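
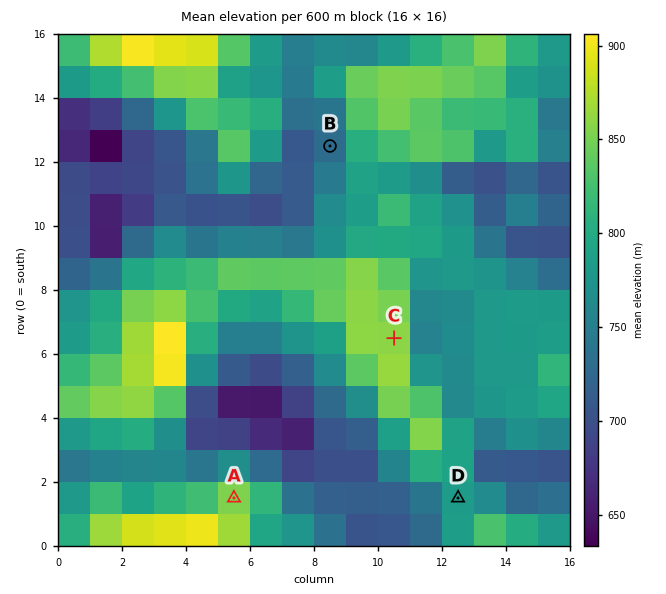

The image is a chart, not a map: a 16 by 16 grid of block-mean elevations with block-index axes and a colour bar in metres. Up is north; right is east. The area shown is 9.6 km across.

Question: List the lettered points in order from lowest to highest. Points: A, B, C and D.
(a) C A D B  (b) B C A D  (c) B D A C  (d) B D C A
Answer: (c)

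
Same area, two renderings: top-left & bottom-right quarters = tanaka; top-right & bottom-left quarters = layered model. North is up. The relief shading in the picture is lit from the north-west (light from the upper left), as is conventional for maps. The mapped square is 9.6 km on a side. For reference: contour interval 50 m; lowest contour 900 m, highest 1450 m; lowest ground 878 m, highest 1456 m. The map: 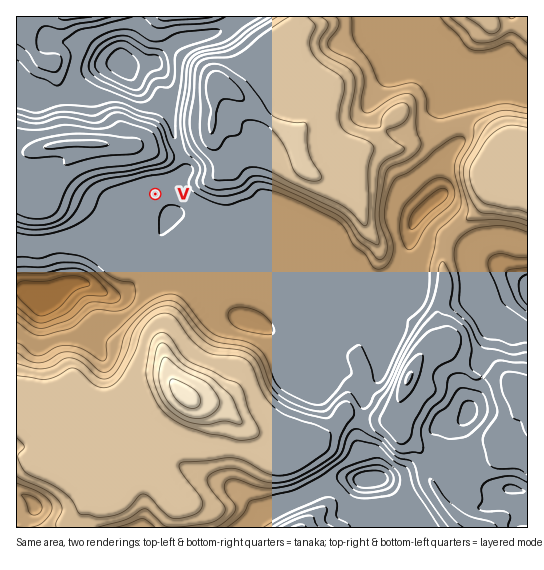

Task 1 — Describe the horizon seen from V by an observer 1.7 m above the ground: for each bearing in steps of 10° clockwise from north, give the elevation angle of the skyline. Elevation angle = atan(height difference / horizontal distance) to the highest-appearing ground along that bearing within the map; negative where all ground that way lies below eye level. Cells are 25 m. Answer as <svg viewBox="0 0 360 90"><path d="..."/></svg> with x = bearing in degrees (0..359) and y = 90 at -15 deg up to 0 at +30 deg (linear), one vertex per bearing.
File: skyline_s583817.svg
<svg viewBox="0 0 360 90"><path d="M0 31l10 3 10 6 10 4 10-4 10 0 10 3 10-1 10 1 10 8 10 4 10 3 10-2 10 0 10 1 10-2 10-3 10-4 10 1 10 5 10 0 10 1 10 2 10 3 10-1 10-2 10-8 10-1 10-1 10-3 10-4 10-5 10-3 10-2 10-1 10 0"/></svg>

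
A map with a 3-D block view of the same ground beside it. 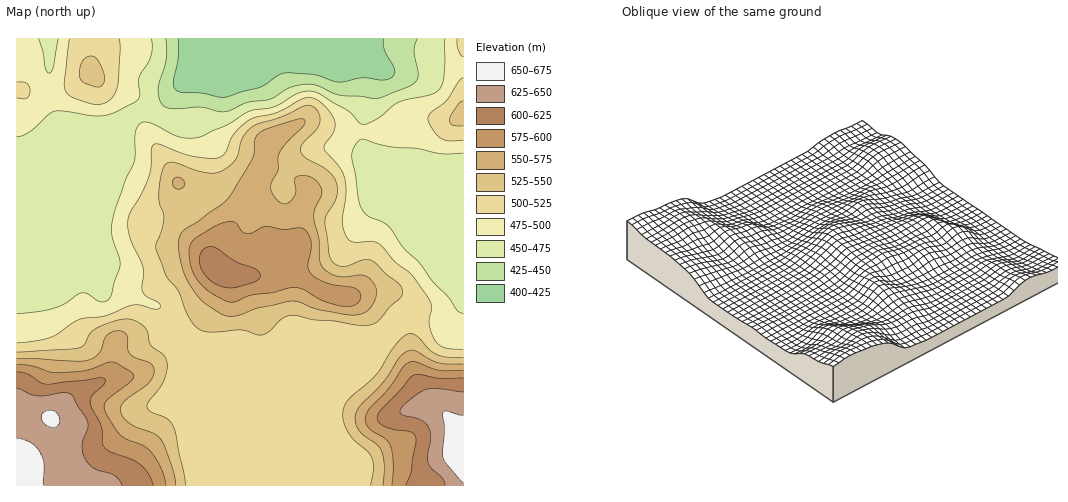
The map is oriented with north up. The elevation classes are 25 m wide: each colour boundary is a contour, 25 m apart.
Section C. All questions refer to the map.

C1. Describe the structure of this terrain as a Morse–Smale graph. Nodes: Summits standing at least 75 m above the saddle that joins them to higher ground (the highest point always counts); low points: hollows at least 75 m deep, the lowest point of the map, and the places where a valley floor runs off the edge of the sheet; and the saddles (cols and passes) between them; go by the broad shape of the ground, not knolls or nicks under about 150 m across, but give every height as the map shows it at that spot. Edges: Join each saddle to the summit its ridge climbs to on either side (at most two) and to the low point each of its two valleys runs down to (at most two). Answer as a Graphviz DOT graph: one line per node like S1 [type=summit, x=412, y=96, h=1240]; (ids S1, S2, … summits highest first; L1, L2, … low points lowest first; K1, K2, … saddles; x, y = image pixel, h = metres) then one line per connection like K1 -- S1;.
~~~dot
graph terrain {
  S1 [type=summit, x=18, y=484, h=673];
  S2 [type=summit, x=462, y=455, h=667];
  S3 [type=summit, x=216, y=267, h=617];
  L1 [type=low, x=222, y=57, h=413];
  K1 [type=saddle, x=405, y=319, h=518];
  K2 [type=saddle, x=171, y=323, h=506];
  K1 -- S2;
  K1 -- S3;
  K1 -- L1;
  K2 -- S1;
  K2 -- S3;
  K2 -- L1;
}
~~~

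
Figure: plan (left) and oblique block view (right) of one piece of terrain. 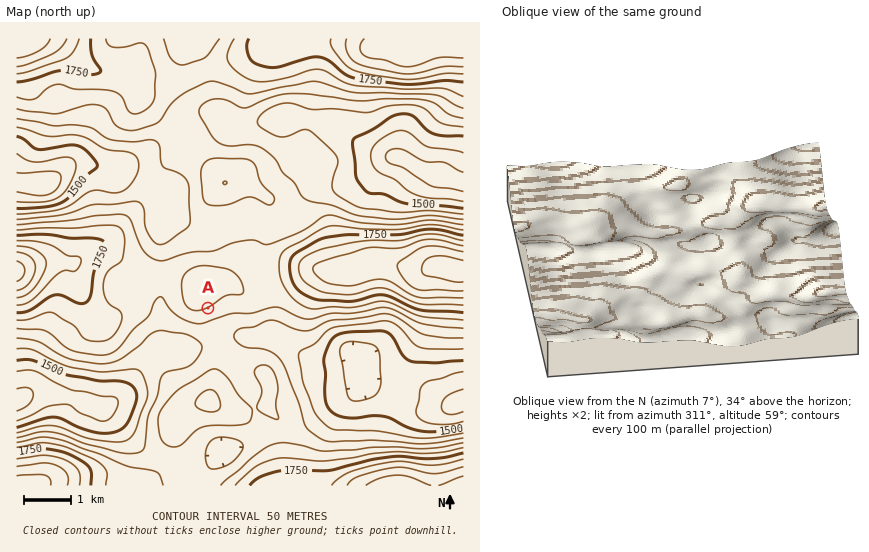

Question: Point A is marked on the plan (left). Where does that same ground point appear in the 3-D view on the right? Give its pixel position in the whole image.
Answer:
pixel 701 235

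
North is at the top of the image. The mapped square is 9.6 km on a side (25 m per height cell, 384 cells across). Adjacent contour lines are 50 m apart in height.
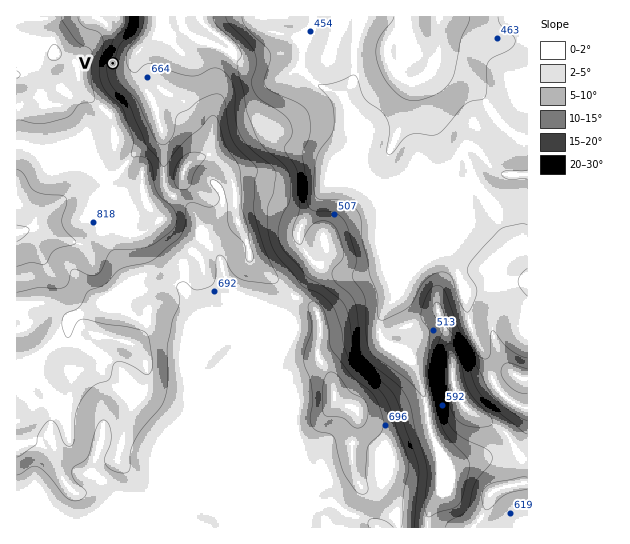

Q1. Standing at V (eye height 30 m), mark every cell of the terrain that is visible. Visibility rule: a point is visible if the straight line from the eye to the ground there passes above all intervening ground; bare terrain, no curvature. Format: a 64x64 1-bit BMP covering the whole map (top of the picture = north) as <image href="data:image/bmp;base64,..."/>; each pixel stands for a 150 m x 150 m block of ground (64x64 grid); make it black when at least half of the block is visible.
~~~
<image width="64" height="64" href="data:image/bmp;base64,Qk0+AgAAAAAAAD4AAAAoAAAAQAAAAEAAAAABAAEAAAAAAAACAAATCwAAEwsAAAIAAAAAAAAA////AAAAAAAAAAAAAAAAAAAAAAAAAAAAAAAAAAAAAAAAAAAAAAAAAAAAAAAAAAAAAAAAAAAAAAAAAAAAAAAAAAAAAAAAAAAAAAAAAAAAAAAAAAAAAAAAAAAAAAAAAAAAAAAAAAAAAAAAAAAAAAAAAAAAAAAAAAAAAAAAAAAAAAAAAAAAAAAAAAAAAAAAAAAAAAAAAAAAAAAAAAAAAAAAAAAAAAAAAAAAAAAAAAAAAAAAAAAAAAAAAAAAAAAAAAAAAAAAAAAAAAAAAAAAAAAAAAAAAAAAAAAAAAAAAAAAAAAAAAAAAAAAAAAAAAAAAAAAAAAAAAAAAAAAAAAAAAAAAAAAAAAAAAAAAAAAAAAAAAAAAAAAAAAAAAAAAAAAAAAAAAAAAAAAAAAAAAAAAAAAAAAAAAAAAAAAAAAAAAAAAAAAAAAAAAAAAAAAAAAAAAAAAAAAAAAAAAAAABAAAAAAAAAAEAAAAAAAAAA4AAAAAAAAALwAAAAAAAAA/gAAAAAAAAD/AAAAAAAAAH+AAAAAAAAA/4AAAAAAAAD/gAAAAAAAAP+AAAAAAAAP/4AAAAAAAB//gAAAAAAAP//AAABwAAB//8AAAfAAAH//wAAD+AAAf//AAAf4AAB//4AAD/gAAD//8AAf/AAAH//gAB/4AAAP/8AAH/gAAA//gAAf+AAACP8AAD/4AA=="/>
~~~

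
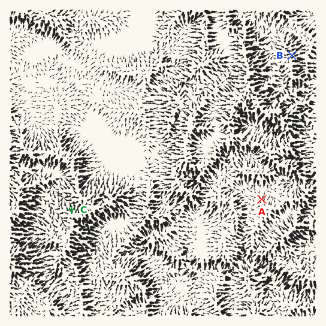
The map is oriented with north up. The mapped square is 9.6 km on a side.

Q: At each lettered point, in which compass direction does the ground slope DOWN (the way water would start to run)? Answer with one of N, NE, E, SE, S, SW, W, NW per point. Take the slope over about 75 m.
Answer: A N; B NE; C N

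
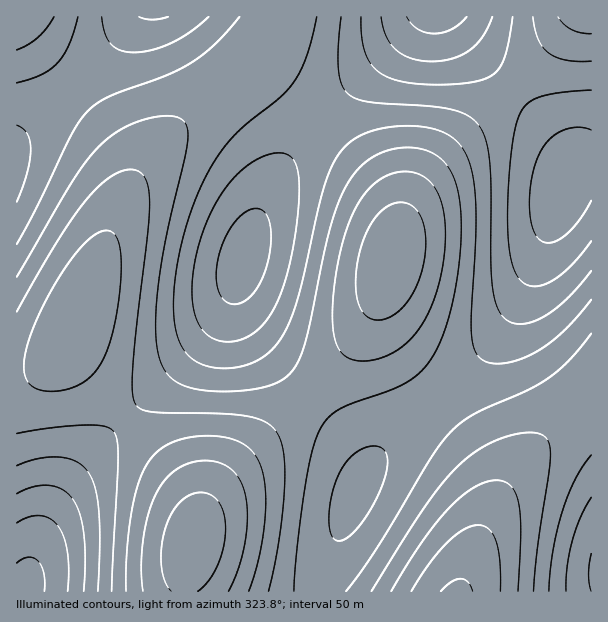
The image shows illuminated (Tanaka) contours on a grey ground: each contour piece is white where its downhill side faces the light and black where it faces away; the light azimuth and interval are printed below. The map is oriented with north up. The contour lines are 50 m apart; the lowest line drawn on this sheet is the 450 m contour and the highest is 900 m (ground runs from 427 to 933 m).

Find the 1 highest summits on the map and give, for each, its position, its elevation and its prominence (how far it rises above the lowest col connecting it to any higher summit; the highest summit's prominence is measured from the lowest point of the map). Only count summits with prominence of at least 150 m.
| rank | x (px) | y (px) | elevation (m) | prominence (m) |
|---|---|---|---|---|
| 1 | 192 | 543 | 933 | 506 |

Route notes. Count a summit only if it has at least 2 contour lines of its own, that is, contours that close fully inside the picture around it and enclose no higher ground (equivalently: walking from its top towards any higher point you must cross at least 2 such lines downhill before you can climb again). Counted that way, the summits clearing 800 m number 1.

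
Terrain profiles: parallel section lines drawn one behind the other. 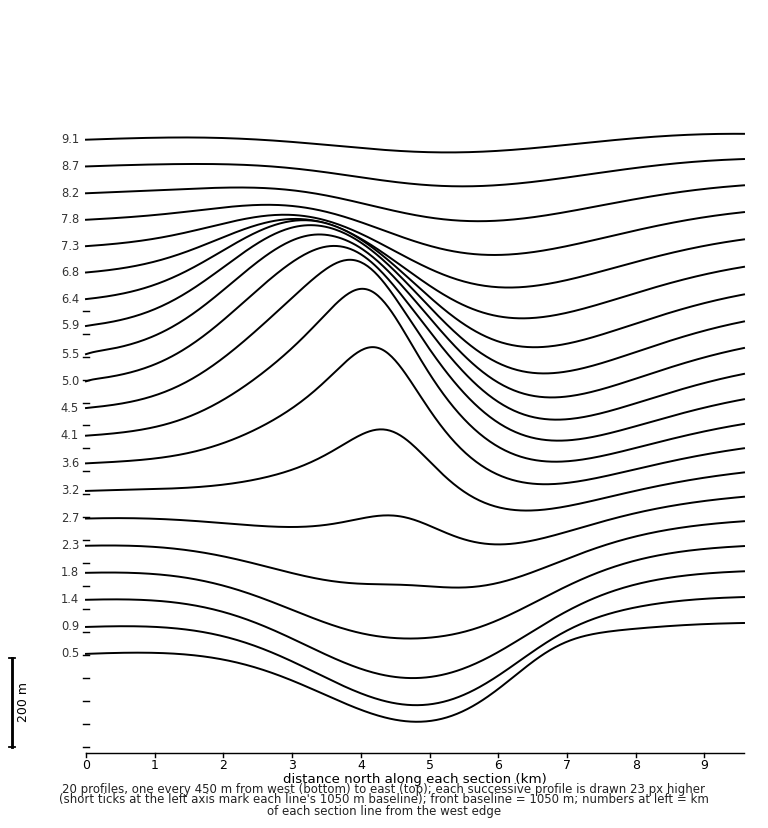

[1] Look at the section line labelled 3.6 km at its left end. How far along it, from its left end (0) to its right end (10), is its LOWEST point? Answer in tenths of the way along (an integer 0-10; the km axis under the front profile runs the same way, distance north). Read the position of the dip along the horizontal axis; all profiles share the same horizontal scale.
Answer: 7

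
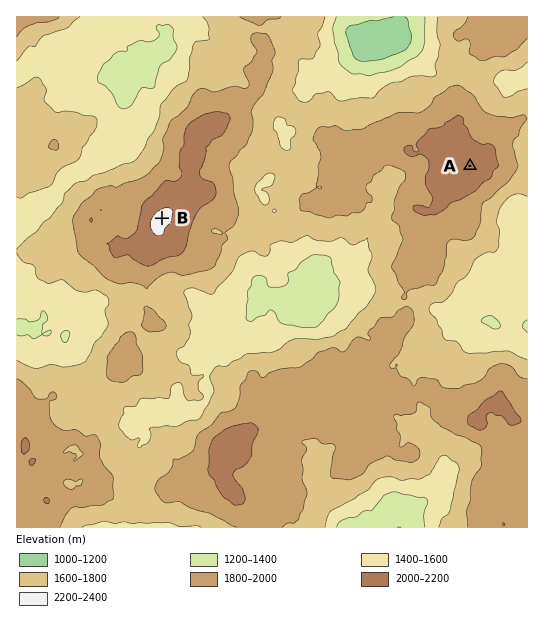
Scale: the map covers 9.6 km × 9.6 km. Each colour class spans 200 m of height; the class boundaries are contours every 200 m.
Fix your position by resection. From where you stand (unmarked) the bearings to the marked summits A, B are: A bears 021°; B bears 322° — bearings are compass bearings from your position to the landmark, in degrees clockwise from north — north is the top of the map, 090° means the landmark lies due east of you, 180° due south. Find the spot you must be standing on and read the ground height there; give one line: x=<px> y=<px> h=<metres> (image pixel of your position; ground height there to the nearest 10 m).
x=355 y=465 h=1850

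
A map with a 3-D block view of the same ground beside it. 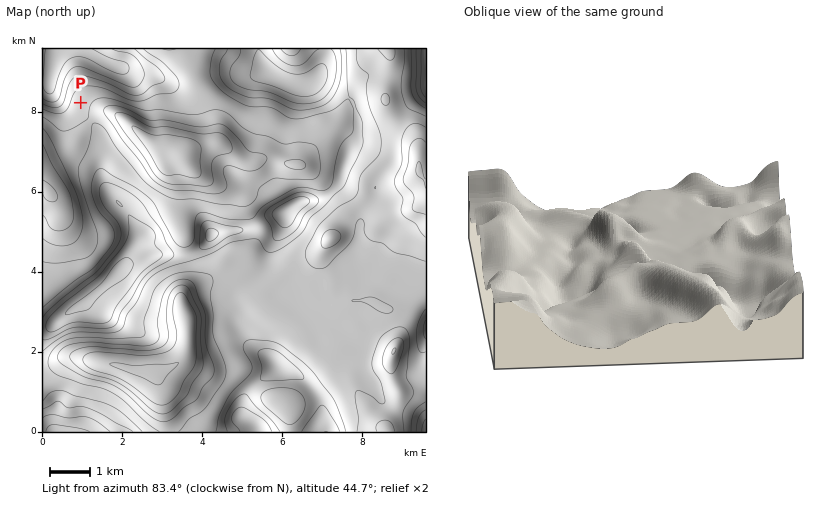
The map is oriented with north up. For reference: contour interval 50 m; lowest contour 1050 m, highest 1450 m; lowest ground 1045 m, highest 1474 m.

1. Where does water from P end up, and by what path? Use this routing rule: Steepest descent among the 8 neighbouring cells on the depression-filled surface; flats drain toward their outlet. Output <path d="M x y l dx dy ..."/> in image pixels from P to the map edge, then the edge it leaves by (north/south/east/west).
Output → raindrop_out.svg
<path d="M80 102l6 6 4 0 0 12-4 4-10 16-34 34"/>
exit: west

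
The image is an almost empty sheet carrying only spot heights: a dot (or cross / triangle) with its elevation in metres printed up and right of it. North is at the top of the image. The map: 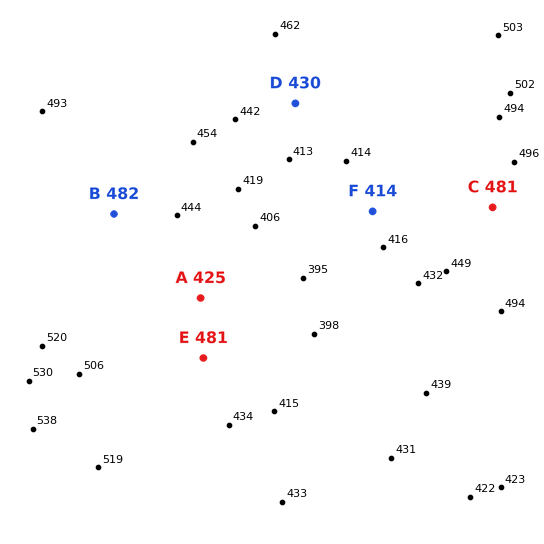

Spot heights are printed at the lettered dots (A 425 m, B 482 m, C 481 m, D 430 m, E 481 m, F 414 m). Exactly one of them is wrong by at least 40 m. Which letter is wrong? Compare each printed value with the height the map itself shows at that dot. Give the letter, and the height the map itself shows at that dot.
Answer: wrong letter E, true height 431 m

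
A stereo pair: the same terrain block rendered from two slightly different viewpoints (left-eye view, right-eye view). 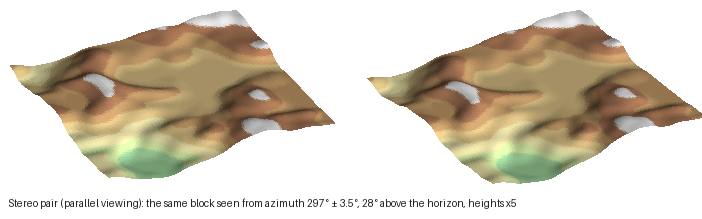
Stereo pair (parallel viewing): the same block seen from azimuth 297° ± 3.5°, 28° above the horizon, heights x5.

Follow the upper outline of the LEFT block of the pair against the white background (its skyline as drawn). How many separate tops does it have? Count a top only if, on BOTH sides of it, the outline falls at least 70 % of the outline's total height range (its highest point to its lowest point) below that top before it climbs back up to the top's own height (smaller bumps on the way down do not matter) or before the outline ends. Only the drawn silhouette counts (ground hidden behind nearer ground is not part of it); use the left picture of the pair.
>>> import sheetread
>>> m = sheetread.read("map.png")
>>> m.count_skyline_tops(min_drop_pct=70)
0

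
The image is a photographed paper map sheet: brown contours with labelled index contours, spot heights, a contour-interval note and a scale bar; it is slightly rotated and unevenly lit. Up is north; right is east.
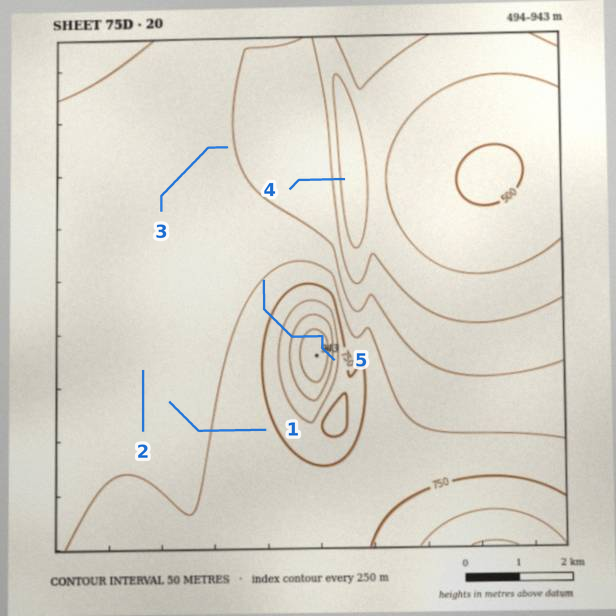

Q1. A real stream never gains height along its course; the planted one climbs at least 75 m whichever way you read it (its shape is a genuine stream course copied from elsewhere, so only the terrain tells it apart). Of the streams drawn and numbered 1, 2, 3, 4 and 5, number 5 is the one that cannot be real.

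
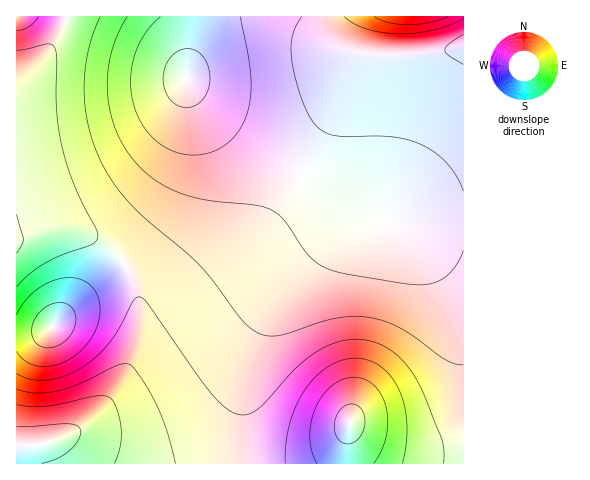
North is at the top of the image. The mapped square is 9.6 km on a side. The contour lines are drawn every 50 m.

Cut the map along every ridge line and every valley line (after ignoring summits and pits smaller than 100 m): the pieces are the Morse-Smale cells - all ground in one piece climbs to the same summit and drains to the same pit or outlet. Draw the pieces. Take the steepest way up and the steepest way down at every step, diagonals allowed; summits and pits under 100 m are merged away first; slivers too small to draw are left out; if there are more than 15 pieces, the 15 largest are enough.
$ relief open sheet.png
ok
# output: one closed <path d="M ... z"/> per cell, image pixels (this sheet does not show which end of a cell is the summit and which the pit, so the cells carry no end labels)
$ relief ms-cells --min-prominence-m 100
<path d="M325 16l-309 1 0 219 31-8 17 0 16 4 17 8 11 7 19 20 8 17 5 20 0 22-5 23-12 29-15 24-23 22-18 12-31 9-19 0 0 19 224 0 1-62 9-44 19-47 30-42 30-29 16-9 19-9 17-3 22 2 60 0 0-174-44 7-35 2-29-3-16-5-9-9-5-11z"/><path d="M389 219l-31 6-28 15-30 29-25 33-16 33-12 37-6 44 1 48 222-1 0-241-60-1z"/><path d="M64 228l-24 2-24 7 1 208 19 0 23-5 16-9 17-13 16-16 15-24 14-38 3-36-5-20-8-17-19-20-11-7-17-8z"/><path d="M463 16l-137 0-1 6 6 17 9 9 7 3 18 3 35 2 31-3 31-5 2-2z"/>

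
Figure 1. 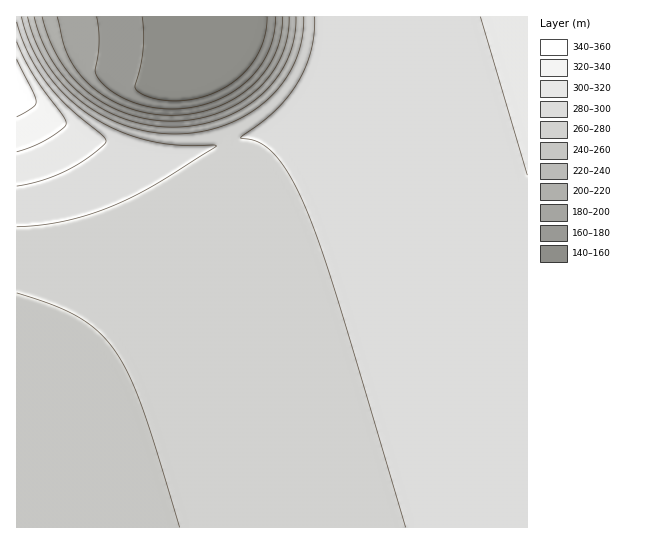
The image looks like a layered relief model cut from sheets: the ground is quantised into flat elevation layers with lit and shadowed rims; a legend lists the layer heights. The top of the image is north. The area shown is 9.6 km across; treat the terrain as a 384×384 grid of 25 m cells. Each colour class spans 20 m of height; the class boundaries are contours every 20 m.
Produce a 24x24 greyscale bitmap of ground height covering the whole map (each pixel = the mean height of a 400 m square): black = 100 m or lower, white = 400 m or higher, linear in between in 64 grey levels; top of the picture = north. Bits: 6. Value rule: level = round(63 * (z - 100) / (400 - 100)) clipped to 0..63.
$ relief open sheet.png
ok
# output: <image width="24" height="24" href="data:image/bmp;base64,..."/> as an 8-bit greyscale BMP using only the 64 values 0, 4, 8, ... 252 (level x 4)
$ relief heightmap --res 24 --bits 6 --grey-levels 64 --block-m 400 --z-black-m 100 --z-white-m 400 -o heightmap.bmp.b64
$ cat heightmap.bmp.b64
<image width="24" height="24" href="data:image/bmp;base64,Qk12BgAAAAAAADYEAAAoAAAAGAAAABgAAAABAAgAAAAAAEACAAATCwAAEwsAAAABAAAAAAAAAAAAAAEBAQACAgIAAwMDAAQEBAAFBQUABgYGAAcHBwAICAgACQkJAAoKCgALCwsADAwMAA0NDQAODg4ADw8PABAQEAAREREAEhISABMTEwAUFBQAFRUVABYWFgAXFxcAGBgYABkZGQAaGhoAGxsbABwcHAAdHR0AHh4eAB8fHwAgICAAISEhACIiIgAjIyMAJCQkACUlJQAmJiYAJycnACgoKAApKSkAKioqACsrKwAsLCwALS0tAC4uLgAvLy8AMDAwADExMQAyMjIAMzMzADQ0NAA1NTUANjY2ADc3NwA4ODgAOTk5ADo6OgA7OzsAPDw8AD09PQA+Pj4APz8/AEBAQABBQUEAQkJCAENDQwBEREQARUVFAEZGRgBHR0cASEhIAElJSQBKSkoAS0tLAExMTABNTU0ATk5OAE9PTwBQUFAAUVFRAFJSUgBTU1MAVFRUAFVVVQBWVlYAV1dXAFhYWABZWVkAWlpaAFtbWwBcXFwAXV1dAF5eXgBfX18AYGBgAGFhYQBiYmIAY2NjAGRkZABlZWUAZmZmAGdnZwBoaGgAaWlpAGpqagBra2sAbGxsAG1tbQBubm4Ab29vAHBwcABxcXEAcnJyAHNzcwB0dHQAdXV1AHZ2dgB3d3cAeHh4AHl5eQB6enoAe3t7AHx8fAB9fX0Afn5+AH9/fwCAgIAAgYGBAIKCggCDg4MAhISEAIWFhQCGhoYAh4eHAIiIiACJiYkAioqKAIuLiwCMjIwAjY2NAI6OjgCPj48AkJCQAJGRkQCSkpIAk5OTAJSUlACVlZUAlpaWAJeXlwCYmJgAmZmZAJqamgCbm5sAnJycAJ2dnQCenp4An5+fAKCgoAChoaEAoqKiAKOjowCkpKQApaWlAKampgCnp6cAqKioAKmpqQCqqqoAq6urAKysrACtra0Arq6uAK+vrwCwsLAAsbGxALKysgCzs7MAtLS0ALW1tQC2trYAt7e3ALi4uAC5ubkAurq6ALu7uwC8vLwAvb29AL6+vgC/v78AwMDAAMHBwQDCwsIAw8PDAMTExADFxcUAxsbGAMfHxwDIyMgAycnJAMrKygDLy8sAzMzMAM3NzQDOzs4Az8/PANDQ0ADR0dEA0tLSANPT0wDU1NQA1dXVANbW1gDX19cA2NjYANnZ2QDa2toA29vbANzc3ADd3d0A3t7eAN/f3wDg4OAA4eHhAOLi4gDj4+MA5OTkAOXl5QDm5uYA5+fnAOjo6ADp6ekA6urqAOvr6wDs7OwA7e3tAO7u7gDv7+8A8PDwAPHx8QDy8vIA8/PzAPT09AD19fUA9vb2APf39wD4+PgA+fn5APr6+gD7+/sA/Pz8AP39/QD+/v4A////AHx8gICAhISIiIiMjJCQkJSUmJiYnJygoHx8gICEhISIiIiMjJCQkJSUmJiYnJygoHx8gICEhISIiIyMjJCQlJSUmJicnJygoHyAgICEhIiIiIyMkJCQlJSYmJicnJygoHyAgISEhIiIiIyMkJCQlJSYmJicnKCgoHyAgISEhIiIjIyMkJCUlJSYmJycnKCgpICAgISEiIiIjIyMkJCUlJSYmJycnKCgpICAhISEiIiIjIyQkJCUlJiYmJycoKCgpICEhISIiIiMjIyQkJSUlJiYmJycoKCgpISEhIiIiIyMjJCQkJSUlJiYnJycoKCkpISIiIiIjIyMjJCQkJSUmJiYnJygoKCkpIiIiIyMjIyMkJCQlJSUmJiYnJygoKCkpIyMjIyMjJCQkJCQlJSUmJicnJygoKSkpJSUlJCQkJCQkJCUlJSYmJicnJygoKSkpJiYmJiUlJSUlJSUlJSYmJicnKCgoKSkqKSgoJyYmJSUlJSUlJiYmJycnKCgpKSkqKyopKCgnJiYlJSUlJiYmJycnKCgpKSkqLSwrKikoJyYmJiYmJiYmJycoKCgpKSoqMC8tKyckIiEiJCUmJiYnJycoKCgpKSoqMjArJBwXFBMVGR4kJiYnJycoKCkpKSoqMywhGBEODAsLDRMcIyYnJygoKCkpKSoqMCMYEg8NDAoJCQsTHSUnJygoKCkpKioqKRwVEg8NDAoKCQkNGCMnJygoKSkpKiorJBgUEg8NDAoKCQkLFiInKCgoKSkpKiorA=="/>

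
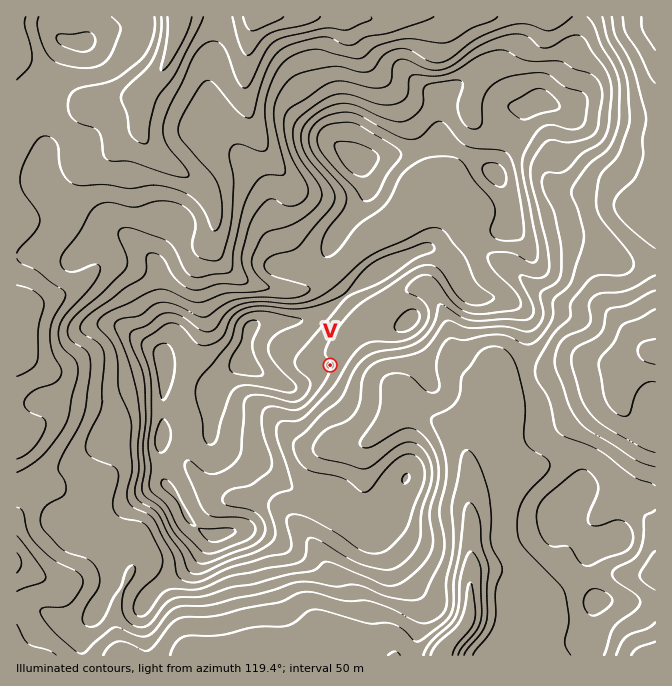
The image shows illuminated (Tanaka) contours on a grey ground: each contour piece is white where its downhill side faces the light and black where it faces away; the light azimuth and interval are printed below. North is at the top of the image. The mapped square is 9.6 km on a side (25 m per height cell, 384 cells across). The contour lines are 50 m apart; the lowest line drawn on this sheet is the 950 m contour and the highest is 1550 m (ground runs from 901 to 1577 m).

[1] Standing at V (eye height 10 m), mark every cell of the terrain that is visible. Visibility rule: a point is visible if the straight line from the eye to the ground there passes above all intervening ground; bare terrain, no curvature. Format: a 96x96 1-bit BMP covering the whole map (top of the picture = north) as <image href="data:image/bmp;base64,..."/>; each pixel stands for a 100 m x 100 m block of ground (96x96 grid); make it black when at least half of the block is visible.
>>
<image width="96" height="96" href="data:image/bmp;base64,Qk2+BAAAAAAAAD4AAAAoAAAAYAAAAGAAAAABAAEAAAAAAIAEAAATCwAAEwsAAAIAAAAAAAAA////AAAAAAAAAAAAAAAAAAAADAAAAAAAAAAAAAAADAAAAAAAAAAAAAAAHgAAAAAAAAAAAAAAHgAAAAAAAAAAAAAAHgAAAAAAAAAAAAAAPgAAAAAAAAAAAAAAPgAAAAAAAAAAAAAAfgAAAAAAAAAAAAAAf4AAAAAAAAAAAAAA/+AAAAAAAAAAAAAB/4AAAAAAAAAAAAAB/gAAAAAAAAAAAAAD/AAAAAAAAAAAAAAH/AAAAAAAAAAAAAAP/AAAAAAAAAAAAAAPngAAAAAAAAAAAAAfj4AAAAAAAQAAAAA/g+AAAAAB/wAMAAA/gOAAAAAA/gAeAAB/gHAAAAAAfgA/AAB/wDAAAAAAAAD/gAD/4AAAAAAAAAH/gAD/4AAAAAAAAA//wAH/8AMAAAAAAD//wAH/+AMAAAAAAP//wAP//AcAAAAAAH//4Af//wcAAAAAAB//8Af//wMAAAAAAAf/+A///wEAAAAAAAH/+B///wEAAAAAAAB//D///wEAAAAAAAA//H///wAAAAAAAAA//////wAAAAAAAAA/////+AAAAAAAAAA/////gAAAAAAAAAA/////AAAAAAAAAAA/////AAEAAAAAAAA//wf/AAMAAAAAAAAf/wP/AAMAAAAAABAP/wP/AAMAAAAAAHgD/wf+AAEAAAAAAf4B/w/8AAAAAAAAB/8B/j/8AAAAAAAAD/+B/j/8AAAAAAAAH//n/HP8AAAAAAAAH////DP8AAAAAAAAHH//8D/8AAAAAAAAHH//4B/8AAAAAAAAH///4B/8AAAAAAAAD///4A/4AAAAAAAAAA//4A/4AAAAAAAAAAP/4A/wAAAAAAAAAAD/wB/gAAAAAAAAAAB/gBgAAAAAAAAAAAA/wAAAAAAAAAAAAAAf4CAAAAAAAAAAAAAP8OAAAAAAAAAAAAAD/8AAAAAAAAAAAAAAf8AAAAAAAAAAAAAAH4AAAAAAAAAAAAAADwAAAAAAAAAAAAAAAAAAAAAAAAAAAAAAAAAAAAAAAAAAAAAAAAAAAAAAAAAAAAAAAAAAAAAAAAAAAAAAAAAAAAAAAAAAAAAAAAAAAAAAAAAAAAAAAAAAAAAAAAAAAAAAAAAAAAAAAAAAAAAAAAAAAAAAAAAAAAAAAAAAAAAAAAAAAAAAAAAAAAAAAAAAAAAAAAAAAAAAAAAAAAAAAAAAAAAAAAAAAAAAAAAAAAAAAAAAAAAAAAAAAAAAAAAAAAAAAAAAAAAAAAAAAAAAAAAAAAAAAAAAAAAAAAAAAAAAAAAAAAAAAAAAAAAAAAAAAAAAAAAAAAAAAAAAAAAAAAAAAAAAAAAAAAAAAAAAAAAAAAAAAAAAAAAAAAAAAAAAAAAAAAAAAAAAAAAAAAAAAAAAAAAAAAAAAAAAAAAAAAAAAAAAAAAAAAAAAAAAAAAAAAAAAAAAAAAAAAAAAAAAAAAAAAAAAAAAAAAAAAAAAAAAAAAAAAAAAAAAAAAAAAAAAAAAAAAAAAAAAAAAAAAAAAAAAAAAAAAAAAAAAAAAAAAAAAAAAAAAAAAAAAA="/>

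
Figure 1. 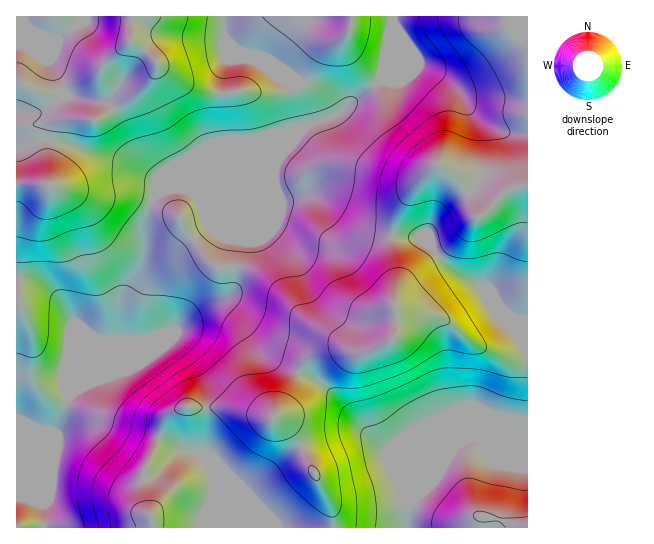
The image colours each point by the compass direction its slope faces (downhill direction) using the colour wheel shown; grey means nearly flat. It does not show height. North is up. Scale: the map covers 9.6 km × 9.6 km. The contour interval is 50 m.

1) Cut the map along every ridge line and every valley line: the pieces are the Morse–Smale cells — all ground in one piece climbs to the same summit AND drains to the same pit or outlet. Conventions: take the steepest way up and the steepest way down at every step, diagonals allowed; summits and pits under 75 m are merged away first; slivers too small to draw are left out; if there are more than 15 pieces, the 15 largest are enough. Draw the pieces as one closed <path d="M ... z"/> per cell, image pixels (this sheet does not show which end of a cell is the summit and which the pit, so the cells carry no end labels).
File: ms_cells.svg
<path d="M527 16l-134 0-12 63-39 33-12 7-20 5-125 52-28 19-8 12-5 16-1 40-6 16-14 27-2 32-8 19 62-26 22-20 28-12 8-10 3-48-33-32-10-17 70 1 16 7 31-4 9 5 10 13 18 15 38 8 34 0 12 8 6 8 20-13 18-21 10-6 21-22 12-6 9 0z"/><path d="M391 16l-375 1 0 261 13 1 17 6 14 14 11 18 1 10-4 23 1 47 14-10 30-30 6-11 2-8 0-27 3-9 16-29 4-18-1-25 12-33 10-6 9-10 11-5 125-52 20-5 12-7 39-33 7-41 4-11z"/><path d="M197 192l-5 1 7 6 4 10 33 32-1 41-3 9-7 8-28 12-22 20-56 22-14 13 6-1 62-25 12 13 14 18 6 19 2 16-2 49 10 28-3 19-7 16 1 10 127 0-1-18-3-8-29-59-11-15-16-11 14-18 14-33 9-9 20-8 36 3 27-14 3-7 0-20-3-6 2-10 6-10 33-29 2-5-5-6-12-8-34 0-38-8-7-4-21-24-9-5-31 4-16-7z"/><path d="M437 253l-23 19-18 21-3 6 3 12 0 20-5 10-25 11-36-3-20 8-9 9-14 33-14 18 15 10 12 16 29 59 5 26 72 0 5-26 21-19 19-30 11-12 9-4 7 0 4 3 46-1 0-86-11-18-21-21-15-27-30-18z"/><path d="M478 437l-7 0-9 4-11 12-19 30-21 19-4 26 121-1 0-86-46-1z"/><path d="M527 185l-9 0-12 6-21 22-8 4-20 23-20 13 14 16 30 18 15 27 21 21 10 17z"/>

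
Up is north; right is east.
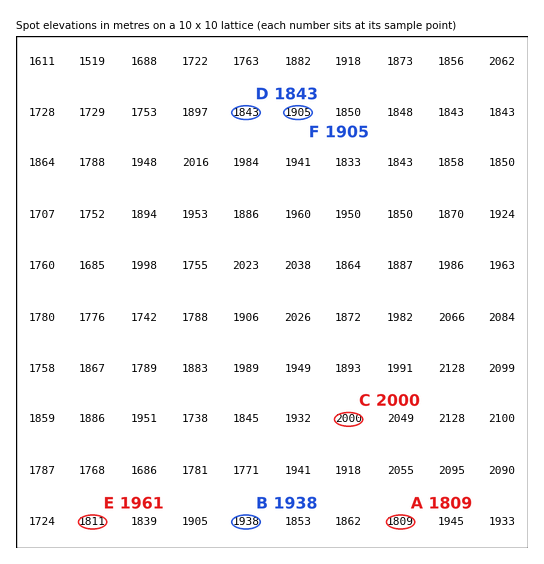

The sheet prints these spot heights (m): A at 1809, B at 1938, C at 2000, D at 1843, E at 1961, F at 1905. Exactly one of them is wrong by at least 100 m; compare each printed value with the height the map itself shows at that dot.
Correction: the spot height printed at E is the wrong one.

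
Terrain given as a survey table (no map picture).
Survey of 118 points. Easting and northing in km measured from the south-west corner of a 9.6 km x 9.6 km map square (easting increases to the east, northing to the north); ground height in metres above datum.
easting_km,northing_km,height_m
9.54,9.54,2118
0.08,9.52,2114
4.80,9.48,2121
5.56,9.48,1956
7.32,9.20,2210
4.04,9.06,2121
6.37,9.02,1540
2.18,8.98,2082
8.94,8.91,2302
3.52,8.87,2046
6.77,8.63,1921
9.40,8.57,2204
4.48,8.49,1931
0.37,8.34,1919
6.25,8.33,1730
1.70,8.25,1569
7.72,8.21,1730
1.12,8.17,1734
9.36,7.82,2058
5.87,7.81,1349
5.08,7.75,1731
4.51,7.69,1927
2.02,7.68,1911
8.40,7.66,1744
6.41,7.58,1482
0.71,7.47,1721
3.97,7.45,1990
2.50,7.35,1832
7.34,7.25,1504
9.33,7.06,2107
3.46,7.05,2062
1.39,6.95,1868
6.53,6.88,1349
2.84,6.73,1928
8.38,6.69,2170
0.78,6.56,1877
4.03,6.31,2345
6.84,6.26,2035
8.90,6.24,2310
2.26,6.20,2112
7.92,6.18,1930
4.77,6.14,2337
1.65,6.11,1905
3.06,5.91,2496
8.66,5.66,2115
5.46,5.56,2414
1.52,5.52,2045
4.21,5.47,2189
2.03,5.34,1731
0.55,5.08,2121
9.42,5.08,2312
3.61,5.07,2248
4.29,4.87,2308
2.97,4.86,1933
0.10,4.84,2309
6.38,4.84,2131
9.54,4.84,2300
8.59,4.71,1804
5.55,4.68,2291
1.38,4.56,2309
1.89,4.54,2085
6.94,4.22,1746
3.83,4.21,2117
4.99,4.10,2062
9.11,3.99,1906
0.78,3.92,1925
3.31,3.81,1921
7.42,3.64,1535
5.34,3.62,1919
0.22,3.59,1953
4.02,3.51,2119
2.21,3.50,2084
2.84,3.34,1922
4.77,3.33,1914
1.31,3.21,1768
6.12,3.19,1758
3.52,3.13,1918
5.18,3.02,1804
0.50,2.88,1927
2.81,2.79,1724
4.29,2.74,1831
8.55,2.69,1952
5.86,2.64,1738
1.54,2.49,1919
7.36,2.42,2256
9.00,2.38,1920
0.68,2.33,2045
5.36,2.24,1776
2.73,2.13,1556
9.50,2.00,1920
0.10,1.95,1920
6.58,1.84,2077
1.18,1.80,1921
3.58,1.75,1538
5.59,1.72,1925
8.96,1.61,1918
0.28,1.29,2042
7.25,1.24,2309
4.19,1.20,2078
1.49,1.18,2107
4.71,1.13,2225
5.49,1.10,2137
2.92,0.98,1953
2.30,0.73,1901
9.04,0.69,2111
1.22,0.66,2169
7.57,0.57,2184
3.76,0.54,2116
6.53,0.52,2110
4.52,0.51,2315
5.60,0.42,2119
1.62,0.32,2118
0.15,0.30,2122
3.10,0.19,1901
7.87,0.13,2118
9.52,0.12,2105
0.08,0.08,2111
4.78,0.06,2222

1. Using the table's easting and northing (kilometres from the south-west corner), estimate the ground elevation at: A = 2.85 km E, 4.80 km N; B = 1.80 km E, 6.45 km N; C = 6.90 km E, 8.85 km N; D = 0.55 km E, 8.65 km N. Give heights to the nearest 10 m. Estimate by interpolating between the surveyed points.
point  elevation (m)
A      1920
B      1840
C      1940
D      1930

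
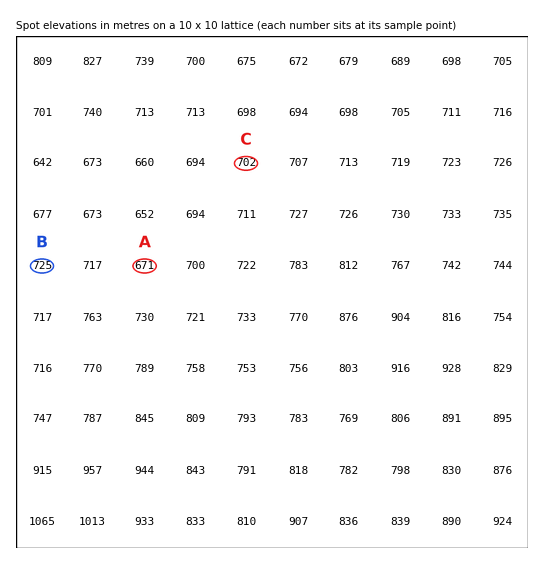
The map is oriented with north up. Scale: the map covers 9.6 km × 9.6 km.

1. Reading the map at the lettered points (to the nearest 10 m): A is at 670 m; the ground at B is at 730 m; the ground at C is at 700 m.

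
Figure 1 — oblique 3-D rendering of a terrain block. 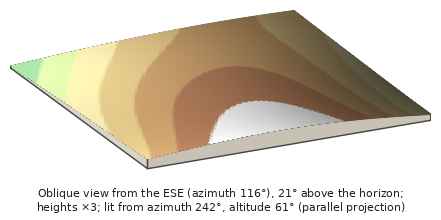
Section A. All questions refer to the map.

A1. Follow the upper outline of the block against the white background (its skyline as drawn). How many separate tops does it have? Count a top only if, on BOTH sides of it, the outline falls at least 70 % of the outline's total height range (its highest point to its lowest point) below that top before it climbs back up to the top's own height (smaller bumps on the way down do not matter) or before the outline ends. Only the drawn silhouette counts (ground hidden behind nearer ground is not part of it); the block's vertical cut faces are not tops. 0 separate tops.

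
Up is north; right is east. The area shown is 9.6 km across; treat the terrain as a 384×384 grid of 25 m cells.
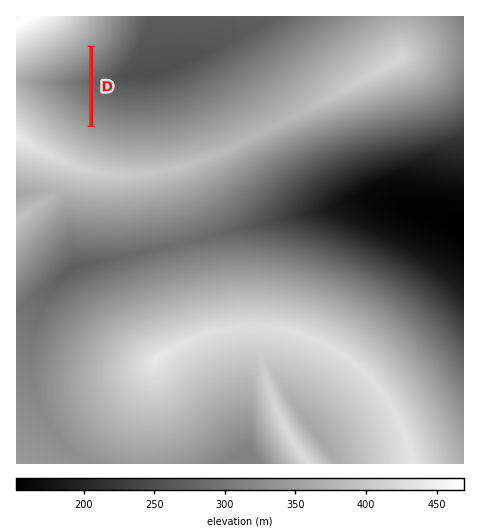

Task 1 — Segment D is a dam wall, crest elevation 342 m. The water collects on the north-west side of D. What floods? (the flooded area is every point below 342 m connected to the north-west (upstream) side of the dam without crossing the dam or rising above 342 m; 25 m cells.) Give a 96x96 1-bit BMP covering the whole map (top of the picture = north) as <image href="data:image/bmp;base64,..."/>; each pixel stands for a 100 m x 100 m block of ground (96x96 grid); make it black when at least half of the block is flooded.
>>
<image width="96" height="96" href="data:image/bmp;base64,Qk2+BAAAAAAAAD4AAAAoAAAAYAAAAGAAAAABAAEAAAAAAIAEAAATCwAAEwsAAAIAAAAAAAAA////AAAAAAAAAAAAAAAAAAAAAAAAAAAAAAAAAAAAAAAAAAAAAAAAAAAAAAAAAAAAAAAAAAAAAAAAAAAAAAAAAAAAAAAAAAAAAAAAAAAAAAAAAAAAAAAAAAAAAAAAAAAAAAAAAAAAAAAAAAAAAAAAAAAAAAAAAAAAAAAAAAAAAAAAAAAAAAAAAAAAAAAAAAAAAAAAAAAAAAAAAAAAAAAAAAAAAAAAAAAAAAAAAAAAAAAAAAAAAAAAAAAAAAAAAAAAAAAAAAAAAAAAAAAAAAAAAAAAAAAAAAAAAAAAAAAAAAAAAAAAAAAAAAAAAAAAAAAAAAAAAAAAAAAAAAAAAAAAAAAAAAAAAAAAAAAAAAAAAAAAAAAAAAAAAAAAAAAAAAAAAAAAAAAAAAAAAAAAAAAAAAAAAAAAAAAAAAAAAAAAAAAAAAAAAAAAAAAAAAAAAAAAAAAAAAAAAAAAAAAAAAAAAAAAAAAAAAAAAAAAAAAAAAAAAAAAAAAAAAAAAAAAAAAAAAAAAAAAAAAAAAAAAAAAAAAAAAAAAAAAAAAAAAAAAAAAAAAAAAAAAAAAAAAAAAAAAAAAAAAAAAAAAAAAAAAAAAAAAAAAAAAAAAAAAAAAAAAAAAAAAAAAAAAAAAAAAAAAAAAAAAAAAAAAAAAAAAAAAAAAAAAAAAAAAAAAAAAAAAAAAAAAAAAAAAAAAAAAAAAAAAAAAAAAAAAAAAAAAAAAAAAAAAAAAAAAAAAAAAAAAAAAAAAAAAAAAAAAAAAAAAAAAAAAAAAAAAAAAAAAAAAAAAAAAAAAAAAAAAAAAAAAAAAAAAAAAAAAAAAAAAAAAAAAAAAAAAAAAAAAAAAAAAAAAAAAAAAAAAAAAAAAAAAAAAAAAAAAAAAAAAAAAAAAAAAAAAAAAAAAAAAAAAAAAAAAAAAAAAAAAAAAAAAAAAAAAAAAAAAAAAAAAAAAAAAAAAAAAAAAAAAAAAAAAAAAAAAAAAAAAAAAAAAAAAAAAAAAAAAAAAAAAAAAAAAAAAAAAAAAAAAAAAAAAAAAAAAAAAAAAAAAAAAAAAAAAAAAAAAAAAAAAAAAAAAAAAAAAAAAAAAAAAAAAAAAAAAAAAAAAAAAAAAAAAAAAAAAAAAAAAAAAAAAAAAAAAAAAAAAAAAAAAAAAAAAAAAAAAAAAAAAAAAAAAAAAAAAAwAAAAAAAAAAAAAABwAAAAAAAAAAAAAADwAAAAAAAAAAAAAAPwAAAAAAAAAAAAAAfwAAAAAAAAAAAAAA/wAAAAAAAAAAAAAB/wAAAAAAAAAAAAAD/wAAAAAAAAAAAAAH/wAAAAAAAAAAAAAH/wAAAAAAAAAAAAAB/wAAAAAAAAAAAAAAfwAAAAAAAAAAAAAAPwAAAAAAAAAAAAAADwAAAAAAAAAAAAAAAwAAAAAAAAAAAAAAAQAAAAAAAAAAAAAAAAAAAAAAAAAAAAAAAAAAAAAAAAAAAAAAAAAAAAAAAAAAAAAAAAAAAAAAAAAAAAAAAAAAAAAAAAAAAAAAAAAAAAAAAAAAAAAAAAAAAAAAAAAAAAA="/>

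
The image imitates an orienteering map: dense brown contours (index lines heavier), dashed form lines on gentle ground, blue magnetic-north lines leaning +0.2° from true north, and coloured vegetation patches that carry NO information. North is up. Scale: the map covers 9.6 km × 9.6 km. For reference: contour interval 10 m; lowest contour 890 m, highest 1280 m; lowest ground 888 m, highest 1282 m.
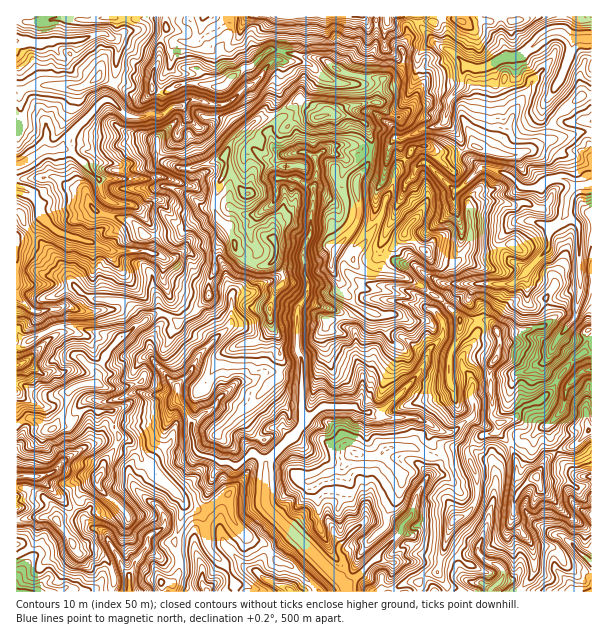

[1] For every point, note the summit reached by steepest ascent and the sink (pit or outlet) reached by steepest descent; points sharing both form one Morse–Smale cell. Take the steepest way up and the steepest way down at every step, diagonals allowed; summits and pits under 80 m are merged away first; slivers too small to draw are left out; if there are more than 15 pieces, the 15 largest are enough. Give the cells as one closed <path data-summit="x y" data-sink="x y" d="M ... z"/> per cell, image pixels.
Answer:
<path data-summit="318 117" data-sink="347 591" d="M300 98l-16 12-18 8-6 0-8 4-20 19-8 14 0 16 11 8 10 14 3 0 2-4 2-13 3-7 6-3 23 1 0 39-10 16 0 38-7 5-16-1-16-16-1-9-3-3-6 2-7 7-2 7 0 17-6 10-2 18-14 16-14 9-15-8-3 10-12 18 1 15-8 1-10 14 5 17 3 3 8 4 16 0 11 3-6 11-7 24-12 15-11 9 44 45-4 27-5 9 5 31-7 13-9-1-2 2 0 8 257 0-1-10 7-6 12-4 2-3 1-12 5-9 6-24 5-6 11-4 9-14 0-24-6-12-2-15 14-13 12-3 5-7 0-3-7-7 1-14-3-10 0-26 6-7 3-9 0-14-6-12-5-4-27 0-21-22-29-18-12-4-33-4-6-2-9-12-15-9 18-21 6-13-4-36 12-17 4-22-7-18-20-7-30 1-3-8z"/><path data-summit="318 117" data-sink="588 39" d="M591 16l-424 0-1 16-6 12-2 18-6 10 0 17 12 3 18-8 42 2 9-10 10-8 8-1 15-15 6-3 36 9 10 0 30 16 33 5-4 23-29 4-11 8 8 1 20 7 7 18 0 7-4 15-12 17 0 15 4 10-2 15-4 9-18 21 15 9 3 5 12 9 24 2 21 6 29 18 21 22 27 0 5 4 6 12 0 14-3 9-6 7 0 26 3 10-1 14 3 5 8 1 12-4 9-12 15-4 7-6 7-7 9-17 13-14 9-6 8 1z"/><path data-summit="318 117" data-sink="17 165" d="M165 16l-149 1 0 318 10 7 32-15-3-12 1-7 12-2 15 6 13 0 17-2 5-4 4-21 0-13-8-12-3-10 26 0 22 4 5 6-1 21 7 18-6 15 16 8 14-9 16-19-2-9 8-16-2-9 3-12 8-10 7-2-3-8-11-9-4-12 4-22 8-15-2-15 8-14 25-21 18-5 18-11 6-6 13 10 3 8 21-1 8-7 34-7 3-22-33-5-13-6-12-8-23-4-4-2-9 0-15-5-6 3-15 15-5 0-13 9-9 10-42-2-18 8-8-1-4-2 0-17 6-10 2-18 6-12z"/><path data-summit="53 429" data-sink="347 591" d="M162 313l-9 1-16 11-27 23-13 23 1 6-3 7-11 0-12 4-4 4-2 16-10 15 1 3 12-2 17-15 7 0 5 3 13-2 3 16 6 12 9 2 12 17 10-8 12-15 7-24 6-11-11-3-16 0-8-4-3-3-5-17 10-14 8-1-1-15 13-21 1-6z"/><path data-summit="53 429" data-sink="17 476" d="M93 409l-7 0-17 15-12 2-7 4-9-8-11-4-6 2-8 6 0 50 23 0 33 34 7-9 1-9 17-12 5-7 2-12 10-11 6-13-6-11-2-15-14 1z"/><path data-summit="318 117" data-sink="491 590" d="M497 430l-6 4-9 2-14 13 0 6 8 21 2 15-2 9-6 10-19 14-6 24-5 9-2 16 8 12 1 7 72 0 13-16 3-7-3-23-11-16-5 6 0 7 4 9 0 18-7 8-10 0-1-9-4-4-15-6-5-7 0-6 10-25 0-8 6-18 2-21-3-13 17-17z"/><path data-summit="318 117" data-sink="129 591" d="M140 457l-6 3-4 5-2 6 4 11 11 14 17 13 4 7 0 9-16 12-2 11-12 15-5 11-7-7-4-12-16-25-10-2-9-11-9-6-18 10 10 10 12 22 21 1 10 9 5 12-1 17 48 0 1-8 2-2 9 1 7-13-5-31 5-9 4-27z"/><path data-summit="53 429" data-sink="129 591" d="M123 438l-5 0-4 12-10 11-2 12-5 7-17 12-1 9-6 9 10 7 9 11 7 1 7 5 16 33 7 7 5-11 12-15 2-11 16-12 0-9-4-7-17-13-10-11-5-15 5-9 5-3 2-3-8-12z"/><path data-summit="318 117" data-sink="17 591" d="M51 517l-21 0-14 4 0 70 95 1 3-17-5-12-10-9-21-1-12-22z"/><path data-summit="318 117" data-sink="588 39" d="M284 166l-23 0-6 3-3 7-4 17-3 0-10-14-8-7-9 13-4 19 3 12 12 12 6 14 0 6 11 12 9 5 12 0 9-8-2-35 10-16z"/><path data-summit="53 429" data-sink="17 165" d="M137 250l-25 2 2 8 8 12-1 24-5 12-33 4-18-6-10 3 1 15 3 2 13 0 33 8 14 6 31-24 8-3 6 1 6-14-2-12-5-7 1-21-5-6z"/><path data-summit="53 429" data-sink="17 365" d="M72 326l-13 0 1 6-4 4-6 2-21 22-13 6 1 19 6 0 15 9 18 2 10-4 9-6 9-2 11 0 2-3 1-13 12-20 8-7-13-7z"/><path data-summit="536 477" data-sink="591 563" d="M536 476l-9 6-10 12-3 7 0 20 7 9 10-4 11 0 13 9 6 0 30 27 1-47-11-5-10-10 0-9 3-5-8-5-26 1z"/><path data-summit="536 477" data-sink="591 369" d="M591 370l-9 2-14 14-6 25-14 15-8 2-7 8-9 0-14 8 7 18 0 15 5 7 6-2 10-8 10-17 12-7 15-5 13-13 1-4-3-9 0-15 2-17 4-3z"/><path data-summit="536 477" data-sink="491 590" d="M510 445l-4 1-13 15 3 13-2 21-6 18 0 8-10 25 0 6 3 5 10 7 7 1 6 7-2 6 4 2 7-2 7-8 0-18-4-9 0-7 4-5 0-3-6-7 0-20 10-16-7-8 0-15z"/>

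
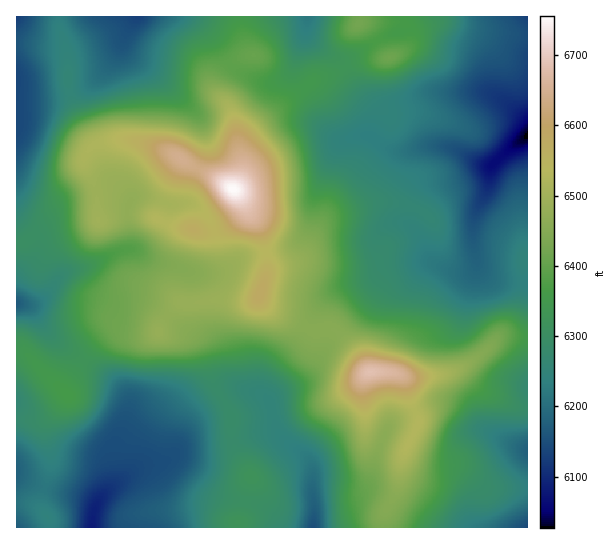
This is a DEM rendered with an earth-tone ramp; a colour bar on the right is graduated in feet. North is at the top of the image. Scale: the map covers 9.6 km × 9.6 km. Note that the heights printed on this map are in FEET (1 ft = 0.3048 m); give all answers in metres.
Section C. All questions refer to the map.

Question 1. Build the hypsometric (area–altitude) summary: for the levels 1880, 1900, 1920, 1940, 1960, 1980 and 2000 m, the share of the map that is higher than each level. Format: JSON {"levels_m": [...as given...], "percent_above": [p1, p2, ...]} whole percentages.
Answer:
{"levels_m": [1880, 1900, 1920, 1940, 1960, 1980, 2000], "percent_above": [90, 75, 53, 37, 24, 12, 5]}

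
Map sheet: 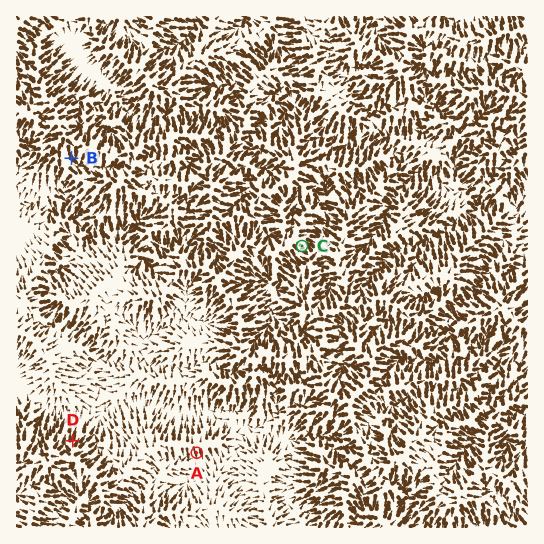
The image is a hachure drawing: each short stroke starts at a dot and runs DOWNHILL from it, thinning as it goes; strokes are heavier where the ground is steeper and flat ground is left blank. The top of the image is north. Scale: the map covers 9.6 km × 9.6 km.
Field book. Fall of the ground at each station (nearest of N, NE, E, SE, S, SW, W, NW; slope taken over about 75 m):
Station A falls S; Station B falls SE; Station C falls SE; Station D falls N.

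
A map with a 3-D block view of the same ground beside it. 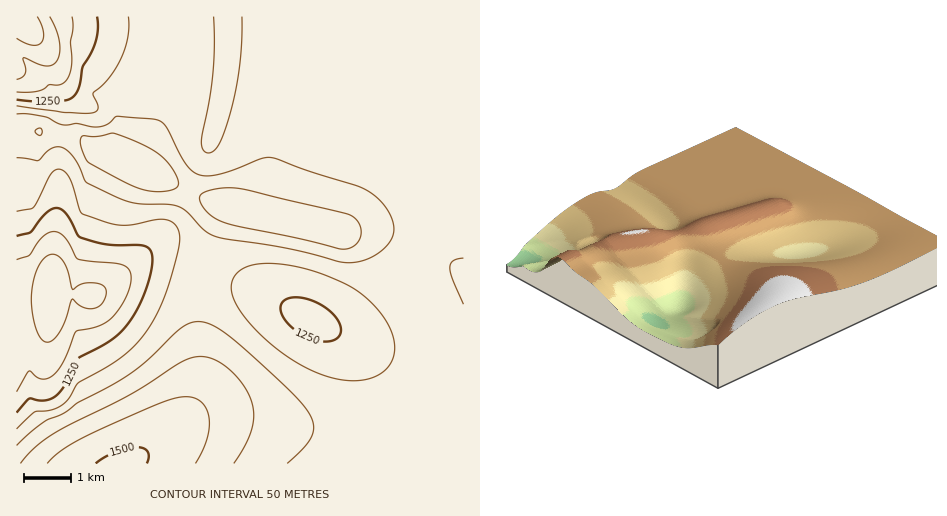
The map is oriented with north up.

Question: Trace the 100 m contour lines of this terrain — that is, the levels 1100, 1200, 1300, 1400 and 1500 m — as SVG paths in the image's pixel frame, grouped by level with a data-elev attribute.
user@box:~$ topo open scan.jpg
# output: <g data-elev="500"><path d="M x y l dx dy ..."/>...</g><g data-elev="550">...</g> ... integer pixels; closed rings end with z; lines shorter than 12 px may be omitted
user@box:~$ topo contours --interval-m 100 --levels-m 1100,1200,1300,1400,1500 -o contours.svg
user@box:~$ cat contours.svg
<g data-elev="1100"><path d="M37 17l6 15 0 6-2 5-3 2-6 0-15-7"/></g><g data-elev="1200"><path d="M17 260l12-5 13-18 7-5 6 0 6 2 5 4 11 21 46 6 6 5 2 8-1 9-4 11-14 20-14 8-22 5-12 29-9 13-6 5-7 1-5-2-8-6-12 21"/><path d="M72 17l1 11-3 14 2 22-2 9-3 7-6 4-12 1-5 4-6 2-21 1"/></g><g data-elev="1300"><path d="M349 381l-21-4-22-9-23-14-21-18-18-20-10-17-3-14 2-6 4-6 9-6 13-3 18 0 20 3 23 6 23 10 14 8 13 10 12 14 8 14 4 14 0 13-6 11-10 8-13 5z"/><path d="M17 211l16-3 17-33 5-5 5-1 6 3 4 7 10 31 3 4 26 9 11 2 13 0 24-5 10 0 5 2 4 4 4 12-4 22-12 38-11 23-13 19-10 10-13 10-39 23-9 15-7 7-10 5-18 2-17 17"/><path d="M128 17l0 21-7 21-12 19-16 16 5 11-1 6-9 2-24-1-47-6"/><path d="M242 17l-2 44-8 44-12 38-6 8-6 2-5-3-2-9 12-66 1-29 0-29"/></g><g data-elev="1400"><path d="M234 463l11-17 7-16 2-14-2-14-9-17-13-15-15-10-14-4-9 2-10 4-52 33-74 37-21 15-15 16"/><path d="M339 249l7 0 7-2 4-4 3-6 1-7-2-6-4-6-6-3-112-27-23 1-11 4-3 3 1 7 5 8 8 6 9 5 82 18z"/><path d="M155 192l18-2 4-3 2-4-2-7-5-8-14-15-19-10-25-10-17 3-13 0-2 1-2 4 1 6 4 11 4 5 43 23 12 4z"/><path d="M37 134l3 2 1-2 0-6-3 1-3 2z"/></g><g data-elev="1500"><path d="M147 463l2-7-1-4-4-4-7-1-21 5-20 11"/></g>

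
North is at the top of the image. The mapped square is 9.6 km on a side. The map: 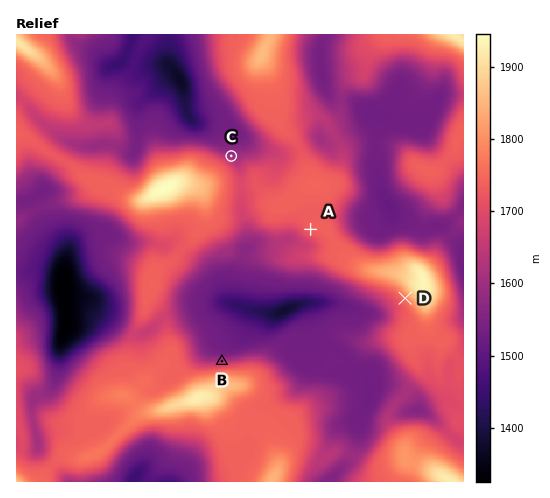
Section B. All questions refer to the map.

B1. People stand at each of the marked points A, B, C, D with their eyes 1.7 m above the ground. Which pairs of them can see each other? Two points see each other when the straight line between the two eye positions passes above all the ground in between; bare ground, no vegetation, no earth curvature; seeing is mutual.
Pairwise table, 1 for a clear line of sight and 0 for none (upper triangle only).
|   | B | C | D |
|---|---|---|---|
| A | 1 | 0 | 0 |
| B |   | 0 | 1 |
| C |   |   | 0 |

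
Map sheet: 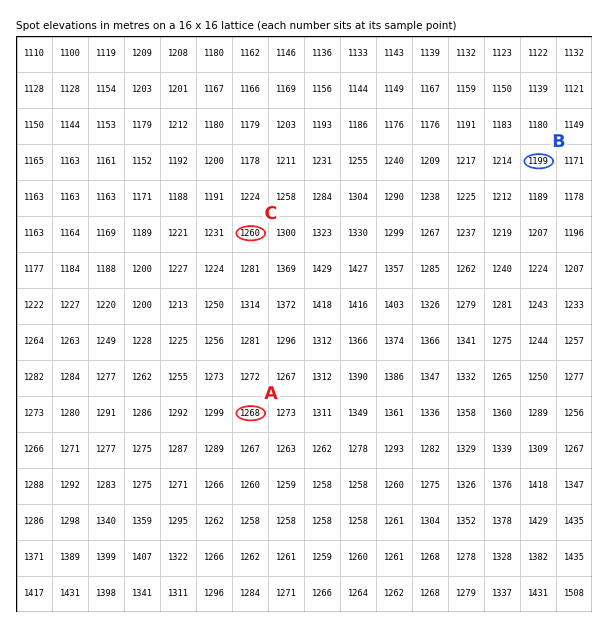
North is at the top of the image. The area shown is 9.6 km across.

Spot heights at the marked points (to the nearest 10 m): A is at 1270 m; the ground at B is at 1200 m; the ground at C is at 1260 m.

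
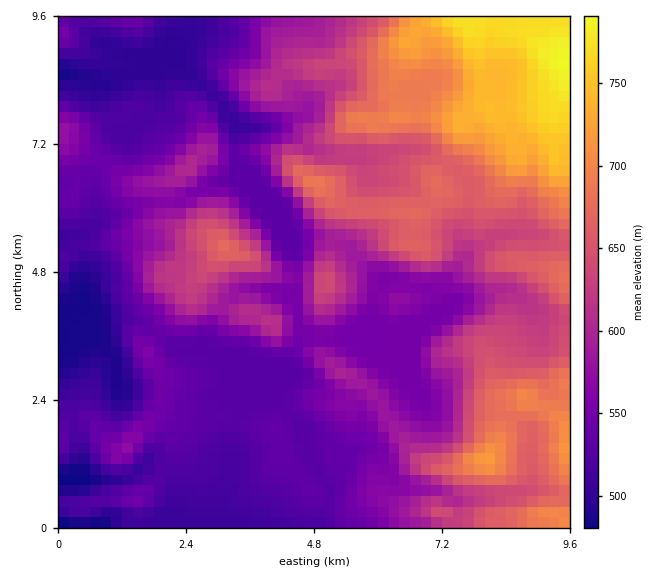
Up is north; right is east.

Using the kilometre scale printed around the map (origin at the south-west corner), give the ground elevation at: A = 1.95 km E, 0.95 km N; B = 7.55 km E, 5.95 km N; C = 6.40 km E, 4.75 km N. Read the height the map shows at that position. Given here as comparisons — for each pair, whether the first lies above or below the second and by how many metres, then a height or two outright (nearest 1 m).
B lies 129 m above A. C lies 93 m below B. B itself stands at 653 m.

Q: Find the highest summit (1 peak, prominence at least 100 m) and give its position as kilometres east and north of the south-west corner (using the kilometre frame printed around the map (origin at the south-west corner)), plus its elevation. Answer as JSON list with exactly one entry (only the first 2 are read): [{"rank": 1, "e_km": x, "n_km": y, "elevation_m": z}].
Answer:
[{"rank": 1, "e_km": 3.14, "n_km": 5.26, "elevation_m": 675}]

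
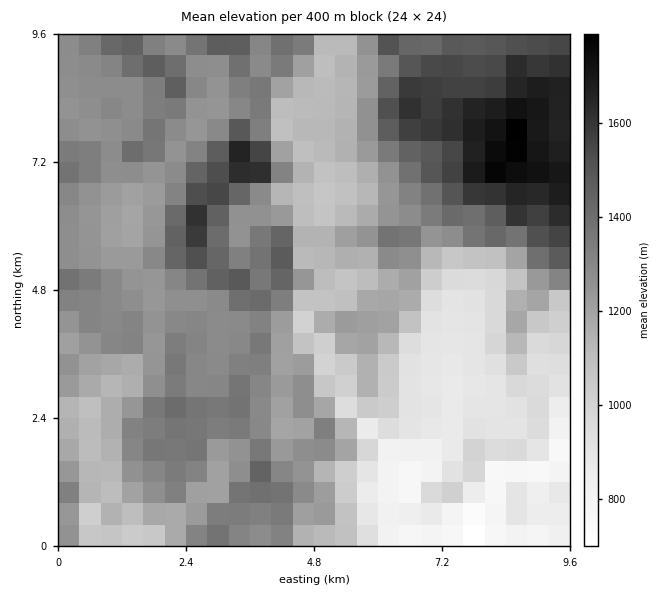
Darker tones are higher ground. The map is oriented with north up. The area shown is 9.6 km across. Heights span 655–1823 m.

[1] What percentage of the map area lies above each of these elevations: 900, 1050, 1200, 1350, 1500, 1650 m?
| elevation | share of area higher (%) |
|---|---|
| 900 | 91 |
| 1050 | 79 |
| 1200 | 60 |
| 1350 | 27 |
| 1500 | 13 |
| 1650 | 4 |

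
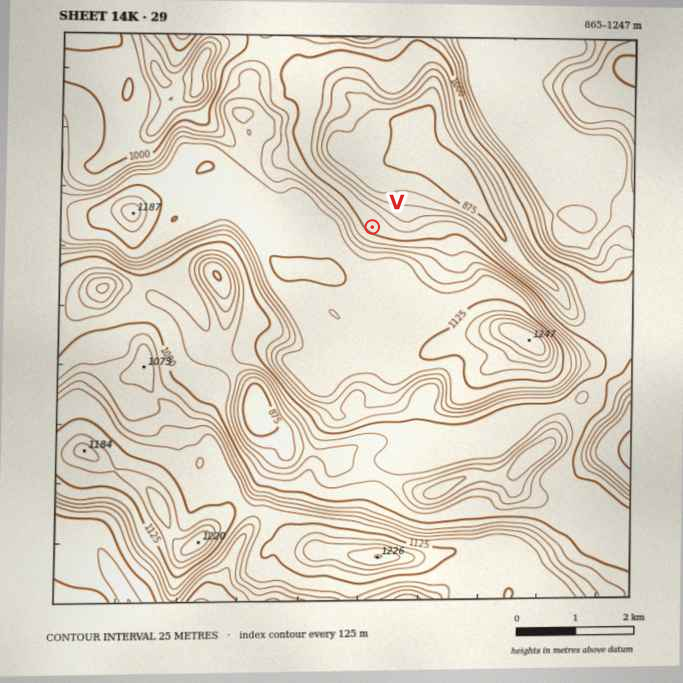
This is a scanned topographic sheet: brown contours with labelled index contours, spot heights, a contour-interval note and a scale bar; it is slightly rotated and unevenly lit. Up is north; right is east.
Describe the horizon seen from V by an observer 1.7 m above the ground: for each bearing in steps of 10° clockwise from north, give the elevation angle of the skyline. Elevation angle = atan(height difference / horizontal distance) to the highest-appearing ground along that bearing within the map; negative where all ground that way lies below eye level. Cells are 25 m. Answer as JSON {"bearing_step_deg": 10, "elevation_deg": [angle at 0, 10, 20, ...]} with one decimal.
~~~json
{"bearing_step_deg": 10, "elevation_deg": [1.2, 0.2, 1.0, 2.2, 2.5, 2.6, 2.6, 2.5, 2.2, 2.1, 0.7, 2.0, 3.4, 5.9, 8.3, 9.8, 10.5, 10.7, 10.8, 10.9, 11.1, 11.2, 11.4, 11.5, 11.4, 11.3, 11.1, 10.6, 9.4, 7.0, 4.1, 2.3, 1.4, 0.5, 0.6, 1.0]}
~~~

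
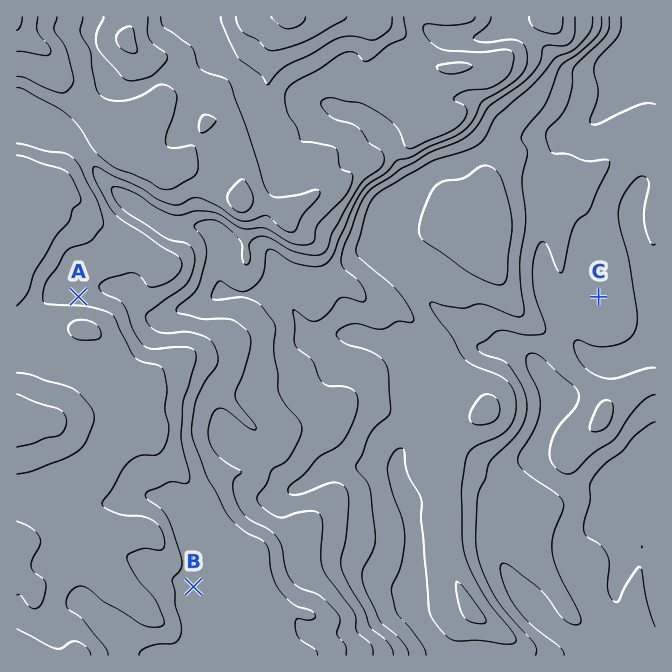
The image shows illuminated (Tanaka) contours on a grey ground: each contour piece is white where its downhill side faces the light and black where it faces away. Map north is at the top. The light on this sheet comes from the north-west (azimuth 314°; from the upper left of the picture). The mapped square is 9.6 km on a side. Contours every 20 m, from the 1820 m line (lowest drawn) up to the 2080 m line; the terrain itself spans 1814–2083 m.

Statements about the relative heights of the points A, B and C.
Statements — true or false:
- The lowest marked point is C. true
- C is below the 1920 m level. true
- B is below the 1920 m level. false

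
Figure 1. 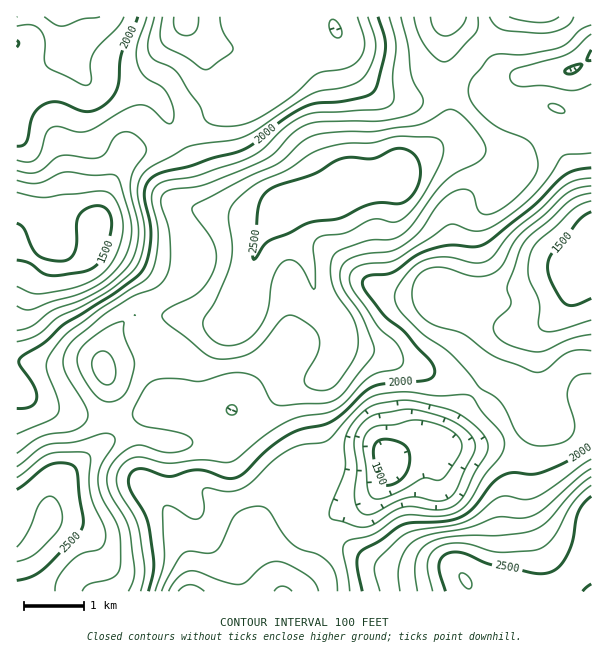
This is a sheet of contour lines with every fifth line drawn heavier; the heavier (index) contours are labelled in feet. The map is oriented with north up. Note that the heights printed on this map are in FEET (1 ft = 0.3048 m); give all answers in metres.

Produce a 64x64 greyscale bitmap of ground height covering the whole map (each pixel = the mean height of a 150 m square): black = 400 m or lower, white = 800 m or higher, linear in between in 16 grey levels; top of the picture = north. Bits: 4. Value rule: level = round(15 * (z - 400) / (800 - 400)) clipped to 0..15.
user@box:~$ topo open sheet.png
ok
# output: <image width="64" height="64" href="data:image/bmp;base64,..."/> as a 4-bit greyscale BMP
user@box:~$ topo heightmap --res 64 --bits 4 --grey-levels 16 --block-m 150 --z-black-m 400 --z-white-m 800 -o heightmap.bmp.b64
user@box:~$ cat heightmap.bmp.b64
<image width="64" height="64" href="data:image/bmp;base64,Qk12CAAAAAAAAHYAAAAoAAAAQAAAAEAAAAABAAQAAAAAAAAIAAATCwAAEwsAABAAAAAAAAAAAAAAABEREQAiIiIAMzMzAERERABVVVUAZmZmAHd3dwCIiIgAmZmZAKqqqgC7u7sAzMzMAN3d3QDu7u4A////AN3dzMu7u6mHVDM0REREMzREVWeJmqu83u//7u7u7u7u7t3cy7u7updlRERVVUREREVWZ4maq7ze7//u7u7u7u7u7dzMzMu6mGVVVVVVVEREVVZniZqrvN7v7u7u3d3u7v/u3czMy7qYdlVVVVVVRVVVZniJmqu83u7u3d3d3d7u//7t3czLuph2ZmZlVVVVVWZmd4iZqrzd3d3czMzd3u7//+7d3cuph3ZmZmVVVVVmZmZ3eImaq8zMzMzMzM3d7v///u3dy6mHdmZmZlVVVmZmZmZneJmaqru7u7u8zN3u////7t3LqYd2Z3ZmVVVWZmZmZVVniIiJmaqru7u8ze7////u3Luph3d3dmZlVWZmZmVVVVZnd3d4maqqqrvN7u///+3cuph3d3d3ZmZmZmZmZVVERVZlVWZ4mamaq7ze7v/+7cupiHd3d3dmZmZmZmZmVUM0REREVXiJmZmavN3u7/7ty6mHd3d3d3d3ZmZmZmZVQzIzRERFZ4iZiZmrzN7u7u3LqYd3iHd3iId2ZmZmZlVDIiMzM0VWeIiIiJqrzd7u7cupiIiIiIiIiHdmZmZmZUMhEjMzNFZ3iIiIiZq83d3dy6qZmZmZmZmZh3ZmZmZlQiESMzM0VWd3d3iIiavMzMzMuqqqqqqpmZmYd3ZmZmUyISIjIjNFZnd3d3eIqru7vMy7qqq7qqqZmZmId3d2ZTIiIiIiM0Vmd3d3d3iZqqq7u7u6qqqqqpmZmZiHd3dlQzMzIiM0RWd3dmZnd5mZqqq7u7qqqqqpmZmZmZiIh2VEMzMzM0VWZ3dmZmZ3iImZqqu7qqmZmZmZmZqqmZmYdlRERERFVWZ3dmZmZ3eIiJmqq7uqqZmZmZmZmqqqqqmHZVVVVVZmZ3d2ZmZnd4iImaq7y7qpmaqpmZmqqru7uph3ZmZmZnd3d3ZmZmd3eImaq7zMu6qqqqqpmqqru7u7qYh3d3d3d3d3ZmZmZ3eIiZqrzdy7qqqqqqqqqqu7vMu6mYiIiId3d3ZmZmZnd4iZqrzN3Mu7qqqqqqqqq7u8zLupmZmIiHd2ZmZmZmZ3iJmqvM3cy7u7u7u7u7qqu7zMy6qpmYiHd2ZmZVVVZmaIiZq8zcy7u7u7u8zLu6q7u8zLuqqZiHd2ZmVVVVVWZneImrvMzLu7u7vMzMzLuqu7zMy6qZiHd2ZlVURERFVVZneJq7zLu7u7vMzd3cy7u7vMzLqZiHdmZlVUREQ0RERWZ3iaq7u7u7vMzd3d3Lu7vMzMupiHdmVVVVREQzMzNFVWd4mau7u7vMzN3d3dy7vMzMupiHdlVVVVVERDMzMzRFVmd4mru7u7zMzd3d3MzMzMu5iHdmVVVVVVREQzIiNEREVWeJmru7u7zN3d3czMzMy6mHd2VVVVVVVURDMiIjMzM0RWeJqqu7u8zd3dzMzMy6mId3ZVVVVVVURDMiIiMyIjMzRXiZqqu7vN3d3MzMzLqYh3dlVVVVVVVEMyIREiIiIiI0Vniaqru8zd3dzMzMupiIiHZVVWZmVUQyIhESIiIiIiNFeJqqu7vN3t3Mzcy6qZmYh2ZmZ3ZlRDIiERIiIiIiI0Vomqq7u83e3d3dzLuqqqmYd3d3d2ZUMyIhEiIjMiIiNGeaq7u8zd7t3d3MzLu7uqmYiIiIdlQzIiISIjMyISI0V5qru7zN3u7t3dzMzMzLupmYiZiHZUMyIhIiMzIhIjRXmqu7vM3e7u7t3d3czMy7qZmZmZh2VEMiIiMzMiIiNGeau7vMzd3u7u7u7d3c3cuqmZqqqYdlRDIiMzMzIiI1aJq7u8zN3e7/7u7u7d3d3LqpqqqqmHZUQyMzMzMzM0V4qru7vMzd7u/u7u7u7u7ty6qqq7qph2VEM0RDMzMzRXiaqru7zM3e7u7u7u7u7u3Luqqru6qYdmVUVERERERFeJmZqqq7zN3e7u7u/+//7ty7uru7uqmHdmVlVURFVFVniIiZmqq7zN3d7u7u7v/u3Mu7u7u7qpiHdmZlVVVVVWZ3eIiJmaq7zN3d7u7u7u7dzMu7u7uqmYiHd2ZmZmVVVmZ3d4iImaq7zN3d3d7u7t3MzLu7u6qZmZiHZmZmZlVWZnd3d3eImqu8zN3d3d3d3czMy7u6qpmZmId2Z3ZmVWZmd2ZmZ3eJqrvMzMzMzdzMzMy7uqqqmaqoh3d3d2ZmZmd2ZmZmZniaq7u7u7u7zMzMy7uqqqqqqqmHd3d3d2Zmd3ZmVVVWZ4maqqqqqqq7u8zLuqqqqqqqqYh3iIiHd3d3dmZVVVVWZ4mZmZmZmqqru7uqqZqqqqqpiIiIiIh3d3d2ZVVVVVVWd4iIiImZqqu7uqqZmqqqqqmYiImZmId3d2ZVVVVVVVVmd3d4iJmqq7u6qpmZmqmZmZmZmZmYh3d3ZlVVVVVVVVZmZnd4maq7u7qqqZmZmYmZmZmZmZiHd2ZlVVVVVVVVVWZmZ3iZqru7uqqpmZiIiIiZmZmZmId2ZlVURVVVVVVVVVVmeJmqu7u6qqmZmYiIiJmZmZmYh3ZVVURERVVVVVVVVVZniau7u7uqqqqqmZiIiZmZmZmHdlVEREREVVVVVVVVVWeJq7zMu7qru7qqqYiJmqqZmYh2VEM0REVVVVVVVUVVZ4mrzMzLu7u7u7uqmZmaqqqpmHZUMzNEVVVVVVVURVZ4mqvM3cy7qqqqqqqqmqqqqqqZh1QzM0RVVVVVVVRFVniau83d3LqpmZmZqr"/>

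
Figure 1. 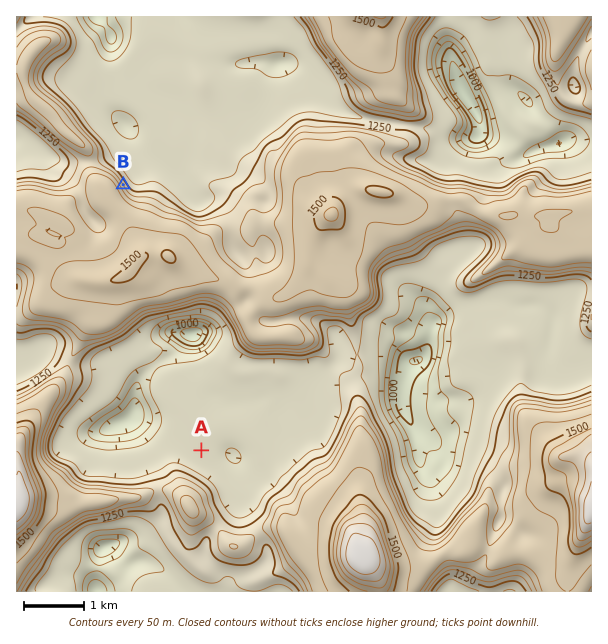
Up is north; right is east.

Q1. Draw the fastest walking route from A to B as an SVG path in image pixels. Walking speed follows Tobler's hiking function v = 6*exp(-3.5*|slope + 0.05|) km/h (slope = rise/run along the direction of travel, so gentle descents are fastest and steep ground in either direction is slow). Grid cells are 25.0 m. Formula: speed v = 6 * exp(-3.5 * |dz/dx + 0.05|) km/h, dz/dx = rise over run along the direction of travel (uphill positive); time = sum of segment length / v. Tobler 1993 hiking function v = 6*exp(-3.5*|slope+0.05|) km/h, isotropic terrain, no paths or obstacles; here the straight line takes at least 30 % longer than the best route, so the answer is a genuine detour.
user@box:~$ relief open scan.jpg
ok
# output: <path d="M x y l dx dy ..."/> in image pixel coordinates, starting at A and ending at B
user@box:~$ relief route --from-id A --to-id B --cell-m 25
<path d="M201 450l24-48 0-33 9-18 0-21-12-24-10-10-12-6-3-6 0-2-26-51-24-24-15-7-3-3-6-12"/>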